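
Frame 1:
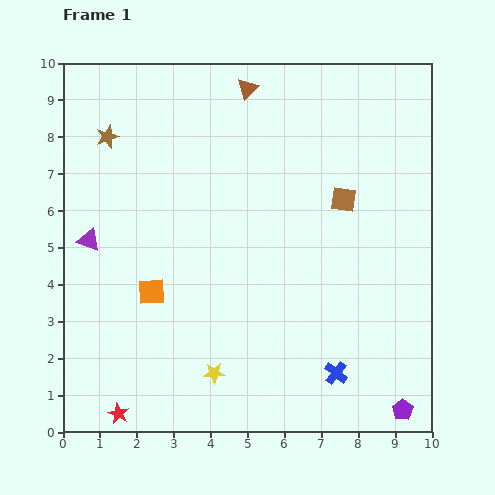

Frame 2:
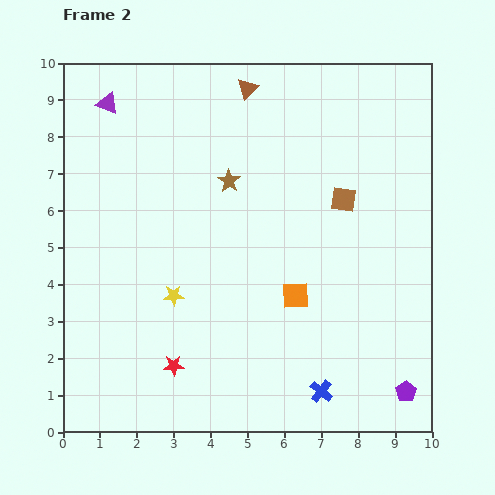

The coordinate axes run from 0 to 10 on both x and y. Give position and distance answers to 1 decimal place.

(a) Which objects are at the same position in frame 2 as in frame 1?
the brown square, the brown triangle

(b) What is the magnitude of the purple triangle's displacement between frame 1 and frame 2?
3.7

The purple triangle moved from (0.7, 5.2) to (1.2, 8.9), a distance of √(0.5² + 3.7²) ≈ 3.7.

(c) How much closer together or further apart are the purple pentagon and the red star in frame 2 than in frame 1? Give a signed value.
-1.4

Distance in frame 1: 7.7. Distance in frame 2: 6.3.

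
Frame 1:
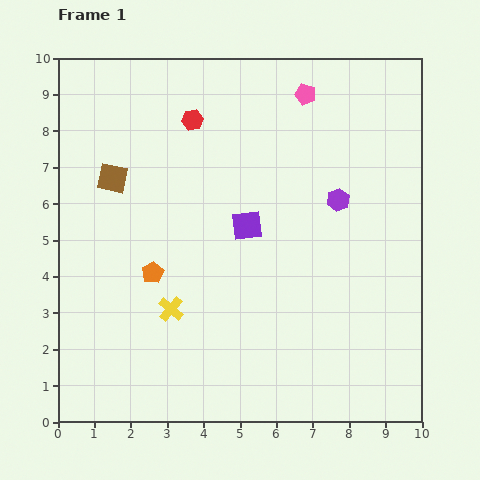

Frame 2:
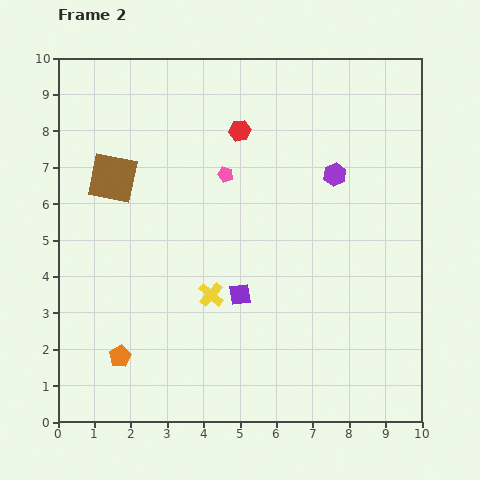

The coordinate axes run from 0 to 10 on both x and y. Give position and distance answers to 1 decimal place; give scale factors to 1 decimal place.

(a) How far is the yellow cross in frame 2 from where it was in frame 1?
1.2

The yellow cross moved from (3.1, 3.1) to (4.2, 3.5), a distance of √(1.1² + 0.4²) ≈ 1.2.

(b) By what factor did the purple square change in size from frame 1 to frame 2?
0.7×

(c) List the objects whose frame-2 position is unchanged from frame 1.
the brown square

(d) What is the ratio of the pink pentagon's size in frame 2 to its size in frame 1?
0.7×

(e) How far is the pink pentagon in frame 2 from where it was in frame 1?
3.1

The pink pentagon moved from (6.8, 9.0) to (4.6, 6.8), a distance of √(2.2² + 2.2²) ≈ 3.1.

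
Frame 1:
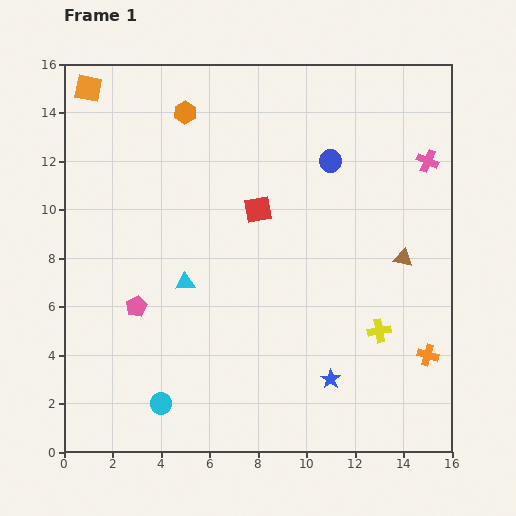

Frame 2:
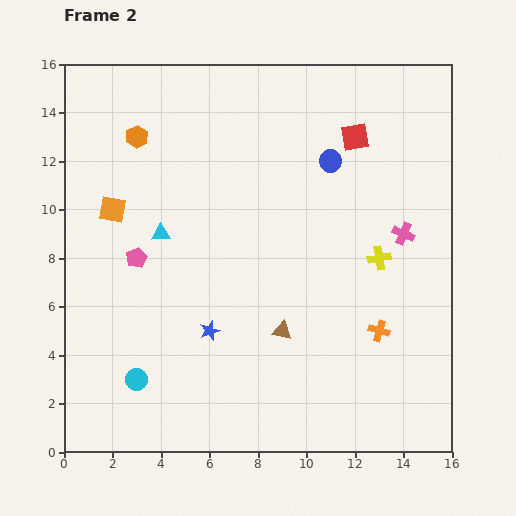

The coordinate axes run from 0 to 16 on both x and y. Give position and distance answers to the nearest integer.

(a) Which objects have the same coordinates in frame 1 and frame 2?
the blue circle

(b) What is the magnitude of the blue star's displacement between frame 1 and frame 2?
5

The blue star moved from (11, 3) to (6, 5), a distance of √(5² + 2²) ≈ 5.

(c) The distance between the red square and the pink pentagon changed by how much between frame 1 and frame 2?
+4

Distance in frame 1: 6. Distance in frame 2: 10.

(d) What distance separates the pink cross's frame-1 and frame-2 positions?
3

The pink cross moved from (15, 12) to (14, 9), a distance of √(1² + 3²) ≈ 3.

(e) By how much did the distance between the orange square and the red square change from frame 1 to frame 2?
+1

Distance in frame 1: 9. Distance in frame 2: 10.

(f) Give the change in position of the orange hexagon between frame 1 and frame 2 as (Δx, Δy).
(-2, -1)

The orange hexagon was at (5, 14) in frame 1 and (3, 13) in frame 2.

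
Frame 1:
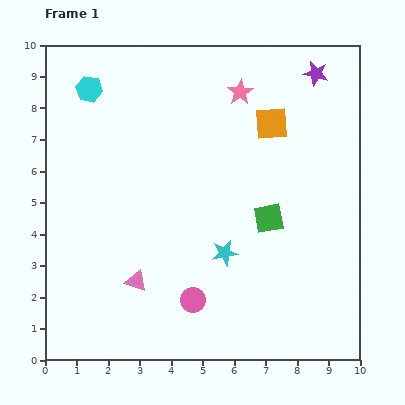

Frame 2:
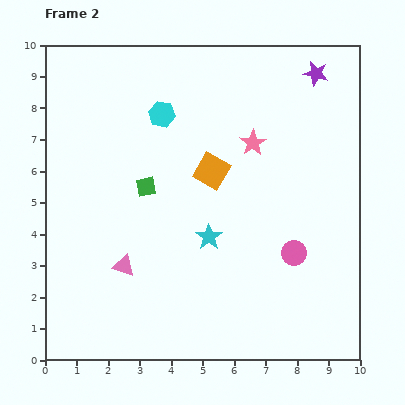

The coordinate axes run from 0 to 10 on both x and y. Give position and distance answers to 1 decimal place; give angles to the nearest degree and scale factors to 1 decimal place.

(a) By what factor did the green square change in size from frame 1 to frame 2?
0.7×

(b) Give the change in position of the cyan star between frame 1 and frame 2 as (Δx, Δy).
(-0.5, 0.5)

The cyan star was at (5.7, 3.4) in frame 1 and (5.2, 3.9) in frame 2.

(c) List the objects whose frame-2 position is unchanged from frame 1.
the purple star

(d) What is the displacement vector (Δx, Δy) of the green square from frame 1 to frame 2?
(-3.9, 1.0)

The green square was at (7.1, 4.5) in frame 1 and (3.2, 5.5) in frame 2.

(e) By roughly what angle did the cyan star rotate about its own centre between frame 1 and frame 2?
26° counter-clockwise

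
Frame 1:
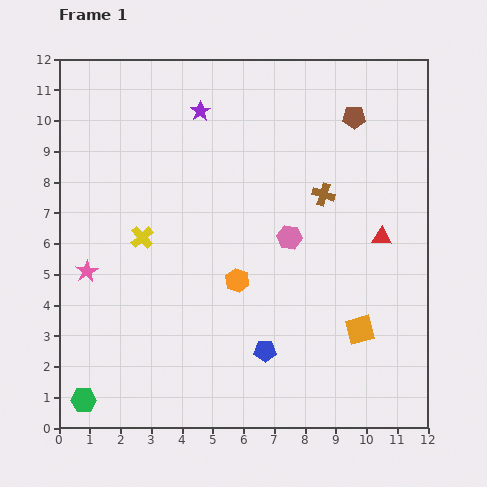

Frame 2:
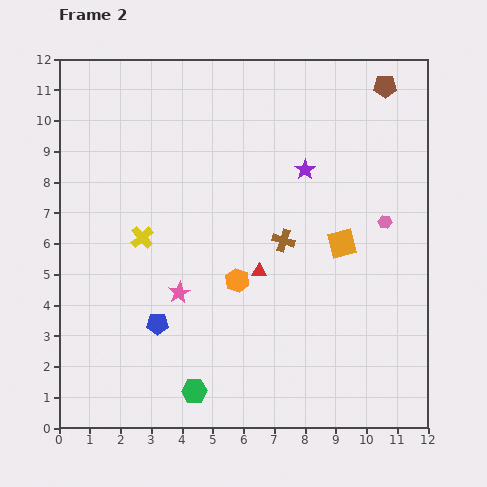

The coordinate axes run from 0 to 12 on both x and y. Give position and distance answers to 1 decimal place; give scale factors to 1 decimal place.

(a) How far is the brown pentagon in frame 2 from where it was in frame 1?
1.4

The brown pentagon moved from (9.6, 10.1) to (10.6, 11.1), a distance of √(1.0² + 1.0²) ≈ 1.4.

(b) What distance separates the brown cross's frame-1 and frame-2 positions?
2.0

The brown cross moved from (8.6, 7.6) to (7.3, 6.1), a distance of √(1.3² + 1.5²) ≈ 2.0.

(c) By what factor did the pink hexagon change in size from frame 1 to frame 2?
0.6×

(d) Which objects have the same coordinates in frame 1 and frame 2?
the orange hexagon, the yellow cross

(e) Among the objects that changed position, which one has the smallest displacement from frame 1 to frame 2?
the brown pentagon

(moved 1.4)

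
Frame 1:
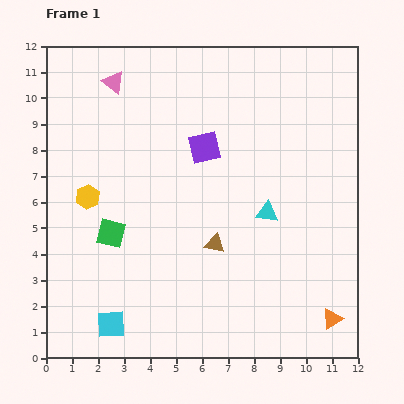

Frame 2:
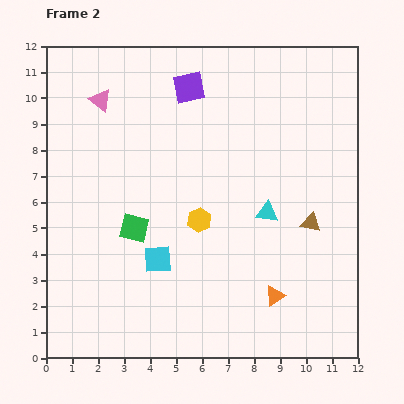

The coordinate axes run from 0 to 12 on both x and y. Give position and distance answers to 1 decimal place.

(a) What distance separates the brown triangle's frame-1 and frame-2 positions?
3.8

The brown triangle moved from (6.5, 4.4) to (10.2, 5.2), a distance of √(3.7² + 0.8²) ≈ 3.8.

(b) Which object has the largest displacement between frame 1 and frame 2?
the yellow hexagon

(moved 4.4; next 3.8)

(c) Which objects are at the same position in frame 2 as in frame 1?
the cyan triangle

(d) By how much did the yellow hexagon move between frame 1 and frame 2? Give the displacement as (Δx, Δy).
(4.3, -0.9)

The yellow hexagon was at (1.6, 6.2) in frame 1 and (5.9, 5.3) in frame 2.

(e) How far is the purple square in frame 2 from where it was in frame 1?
2.4

The purple square moved from (6.1, 8.1) to (5.5, 10.4), a distance of √(0.6² + 2.3²) ≈ 2.4.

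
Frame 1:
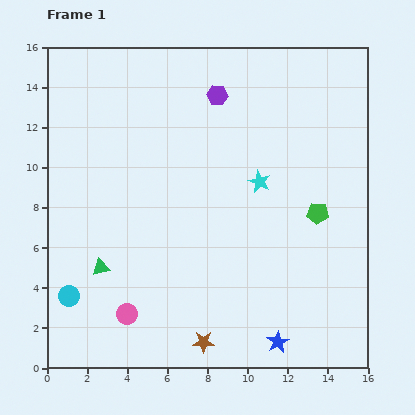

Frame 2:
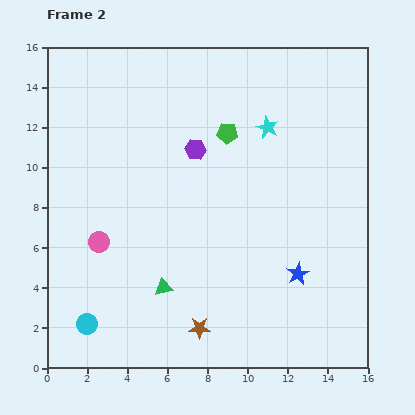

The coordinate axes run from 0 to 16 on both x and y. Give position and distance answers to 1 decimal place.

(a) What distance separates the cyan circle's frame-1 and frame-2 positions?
1.7

The cyan circle moved from (1.1, 3.6) to (2.0, 2.2), a distance of √(0.9² + 1.4²) ≈ 1.7.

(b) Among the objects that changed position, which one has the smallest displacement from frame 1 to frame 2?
the brown star

(moved 0.7)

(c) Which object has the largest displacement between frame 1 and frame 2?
the green pentagon

(moved 6.0; next 3.9)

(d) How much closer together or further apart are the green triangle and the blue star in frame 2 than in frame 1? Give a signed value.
-2.8

Distance in frame 1: 9.5. Distance in frame 2: 6.7.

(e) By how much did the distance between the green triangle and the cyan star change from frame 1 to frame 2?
+0.5

Distance in frame 1: 9.0. Distance in frame 2: 9.5.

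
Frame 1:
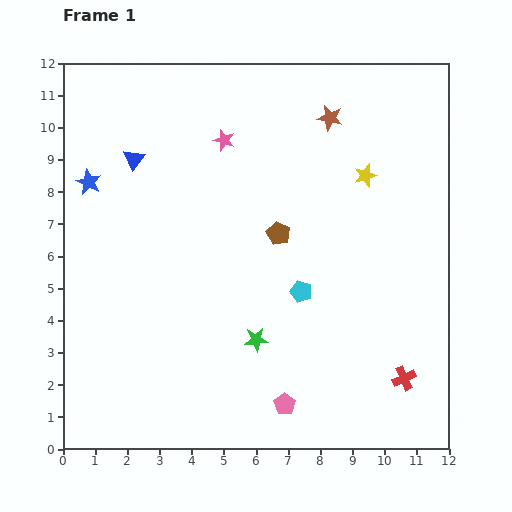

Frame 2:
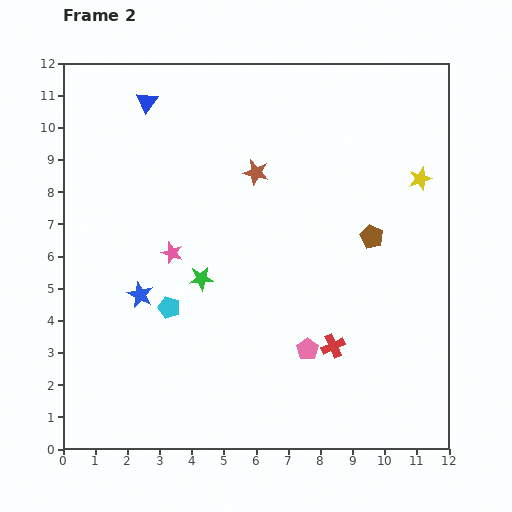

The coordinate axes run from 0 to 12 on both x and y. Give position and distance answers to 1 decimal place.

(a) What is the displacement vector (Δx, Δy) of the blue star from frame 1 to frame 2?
(1.6, -3.5)

The blue star was at (0.8, 8.3) in frame 1 and (2.4, 4.8) in frame 2.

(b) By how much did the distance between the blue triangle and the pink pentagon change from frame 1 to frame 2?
+0.3

Distance in frame 1: 8.9. Distance in frame 2: 9.2.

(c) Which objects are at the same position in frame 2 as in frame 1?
none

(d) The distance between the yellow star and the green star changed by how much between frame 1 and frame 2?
+1.4

Distance in frame 1: 6.1. Distance in frame 2: 7.5.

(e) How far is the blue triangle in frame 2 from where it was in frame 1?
1.8

The blue triangle moved from (2.2, 9.0) to (2.6, 10.8), a distance of √(0.4² + 1.8²) ≈ 1.8.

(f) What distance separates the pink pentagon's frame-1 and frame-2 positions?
1.8

The pink pentagon moved from (6.9, 1.4) to (7.6, 3.1), a distance of √(0.7² + 1.7²) ≈ 1.8.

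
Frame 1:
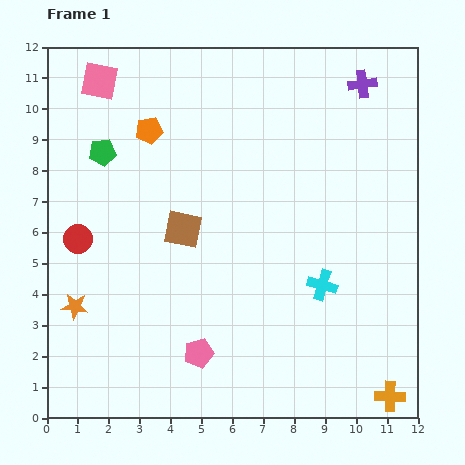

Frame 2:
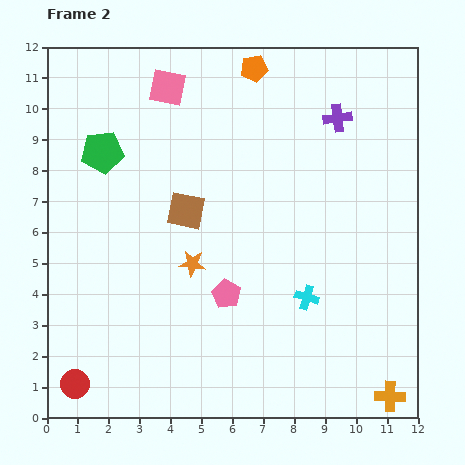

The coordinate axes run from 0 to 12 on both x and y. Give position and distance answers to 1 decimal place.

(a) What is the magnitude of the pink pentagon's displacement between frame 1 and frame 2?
2.1

The pink pentagon moved from (4.9, 2.1) to (5.8, 4.0), a distance of √(0.9² + 1.9²) ≈ 2.1.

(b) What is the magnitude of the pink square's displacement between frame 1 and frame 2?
2.2

The pink square moved from (1.7, 10.9) to (3.9, 10.7), a distance of √(2.2² + 0.2²) ≈ 2.2.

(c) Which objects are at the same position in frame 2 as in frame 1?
the green pentagon, the orange cross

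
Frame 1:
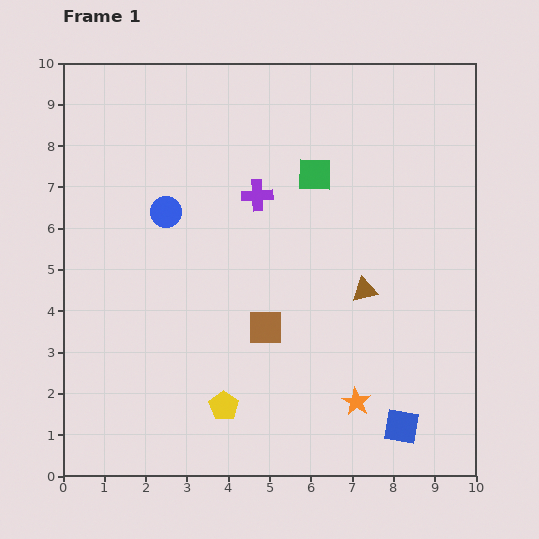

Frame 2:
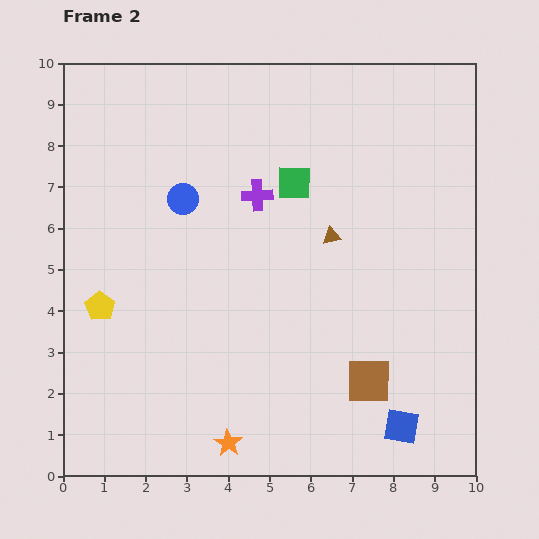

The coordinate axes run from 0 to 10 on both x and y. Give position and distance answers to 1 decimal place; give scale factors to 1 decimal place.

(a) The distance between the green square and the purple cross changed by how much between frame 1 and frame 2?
-0.6

Distance in frame 1: 1.5. Distance in frame 2: 0.9.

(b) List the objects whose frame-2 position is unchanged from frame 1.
the blue square, the purple cross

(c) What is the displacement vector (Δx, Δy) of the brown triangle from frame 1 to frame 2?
(-0.8, 1.3)

The brown triangle was at (7.3, 4.5) in frame 1 and (6.5, 5.8) in frame 2.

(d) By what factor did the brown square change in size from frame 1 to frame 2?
1.3×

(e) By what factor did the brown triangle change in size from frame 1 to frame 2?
0.7×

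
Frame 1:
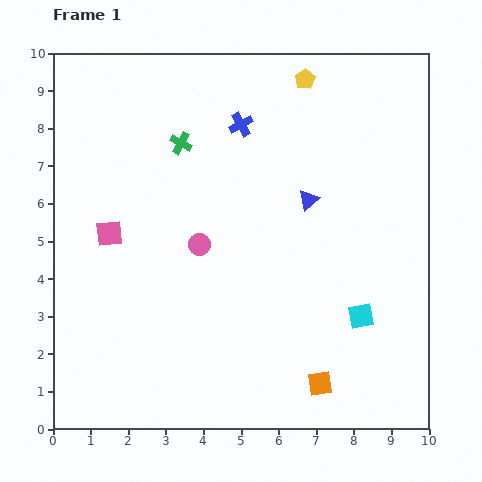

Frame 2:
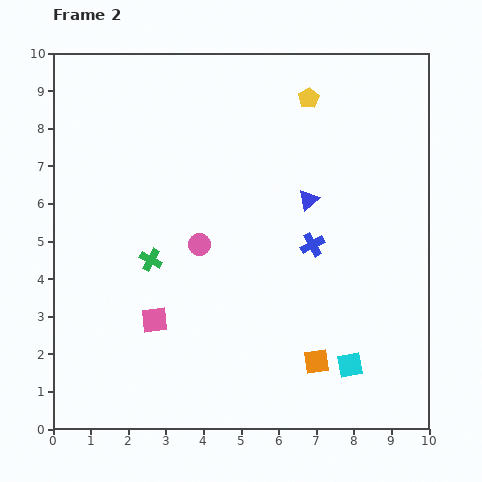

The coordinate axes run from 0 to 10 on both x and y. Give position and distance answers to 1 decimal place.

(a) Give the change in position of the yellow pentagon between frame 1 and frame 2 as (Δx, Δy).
(0.1, -0.5)

The yellow pentagon was at (6.7, 9.3) in frame 1 and (6.8, 8.8) in frame 2.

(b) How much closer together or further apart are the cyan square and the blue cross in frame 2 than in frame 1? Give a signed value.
-2.6

Distance in frame 1: 6.0. Distance in frame 2: 3.4.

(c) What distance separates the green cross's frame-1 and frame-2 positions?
3.2

The green cross moved from (3.4, 7.6) to (2.6, 4.5), a distance of √(0.8² + 3.1²) ≈ 3.2.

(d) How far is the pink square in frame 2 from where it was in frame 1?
2.6

The pink square moved from (1.5, 5.2) to (2.7, 2.9), a distance of √(1.2² + 2.3²) ≈ 2.6.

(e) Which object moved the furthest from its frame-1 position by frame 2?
the blue cross

(moved 3.7; next 3.2)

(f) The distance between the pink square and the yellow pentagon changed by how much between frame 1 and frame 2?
+0.6

Distance in frame 1: 6.6. Distance in frame 2: 7.2.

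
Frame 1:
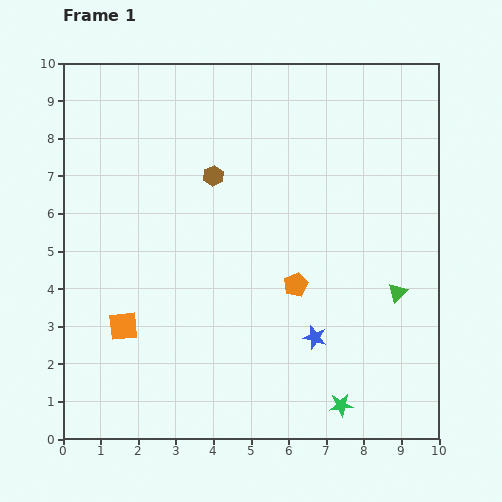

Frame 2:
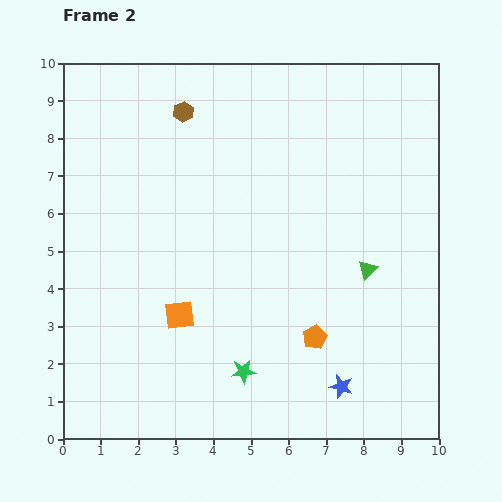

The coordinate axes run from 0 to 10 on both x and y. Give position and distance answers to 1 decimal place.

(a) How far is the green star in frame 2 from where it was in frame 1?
2.8

The green star moved from (7.4, 0.9) to (4.8, 1.8), a distance of √(2.6² + 0.9²) ≈ 2.8.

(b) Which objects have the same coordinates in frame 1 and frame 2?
none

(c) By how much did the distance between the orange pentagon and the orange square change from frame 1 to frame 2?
-1.1

Distance in frame 1: 4.7. Distance in frame 2: 3.6.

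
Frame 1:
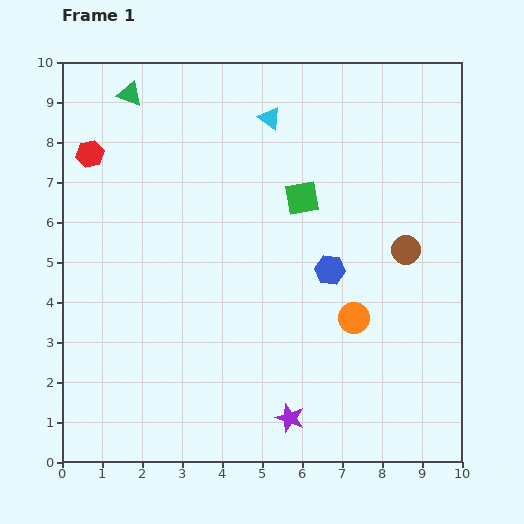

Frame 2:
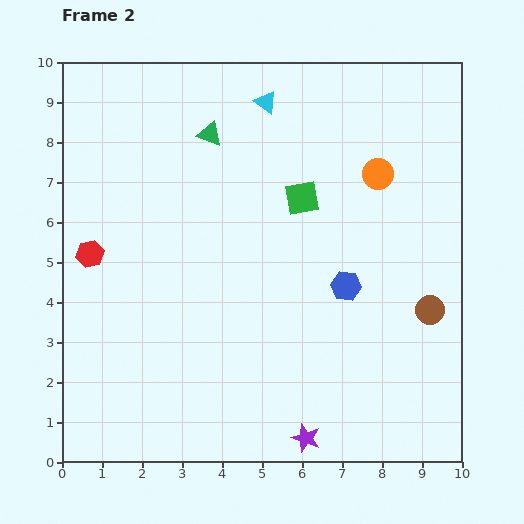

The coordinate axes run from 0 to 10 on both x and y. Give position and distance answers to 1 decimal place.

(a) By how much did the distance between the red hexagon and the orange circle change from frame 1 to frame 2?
-0.3

Distance in frame 1: 7.8. Distance in frame 2: 7.5.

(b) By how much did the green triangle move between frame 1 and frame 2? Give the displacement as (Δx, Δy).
(2.0, -1.0)

The green triangle was at (1.7, 9.2) in frame 1 and (3.7, 8.2) in frame 2.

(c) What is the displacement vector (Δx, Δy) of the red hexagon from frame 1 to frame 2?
(0.0, -2.5)

The red hexagon was at (0.7, 7.7) in frame 1 and (0.7, 5.2) in frame 2.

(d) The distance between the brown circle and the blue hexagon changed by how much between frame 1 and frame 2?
+0.2

Distance in frame 1: 2.0. Distance in frame 2: 2.2.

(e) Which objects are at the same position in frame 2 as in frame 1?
the green square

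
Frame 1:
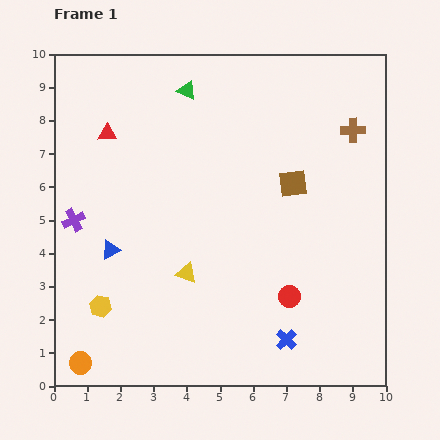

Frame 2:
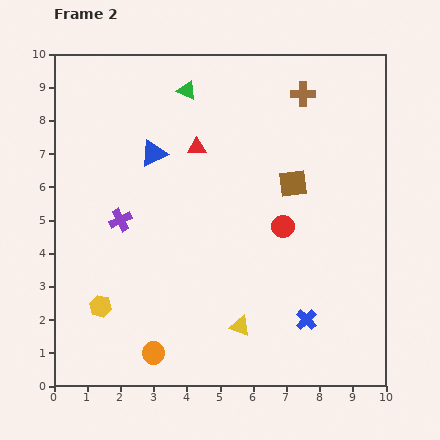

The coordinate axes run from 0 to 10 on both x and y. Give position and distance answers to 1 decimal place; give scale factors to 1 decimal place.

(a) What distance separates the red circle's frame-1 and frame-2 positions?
2.1

The red circle moved from (7.1, 2.7) to (6.9, 4.8), a distance of √(0.2² + 2.1²) ≈ 2.1.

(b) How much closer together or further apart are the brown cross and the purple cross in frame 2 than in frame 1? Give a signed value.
-2.1

Distance in frame 1: 8.8. Distance in frame 2: 6.7.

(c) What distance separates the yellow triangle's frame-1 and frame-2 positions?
2.3

The yellow triangle moved from (4.0, 3.4) to (5.6, 1.8), a distance of √(1.6² + 1.6²) ≈ 2.3.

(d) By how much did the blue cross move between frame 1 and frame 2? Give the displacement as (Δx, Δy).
(0.6, 0.6)

The blue cross was at (7.0, 1.4) in frame 1 and (7.6, 2.0) in frame 2.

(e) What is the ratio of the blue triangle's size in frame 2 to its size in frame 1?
1.4×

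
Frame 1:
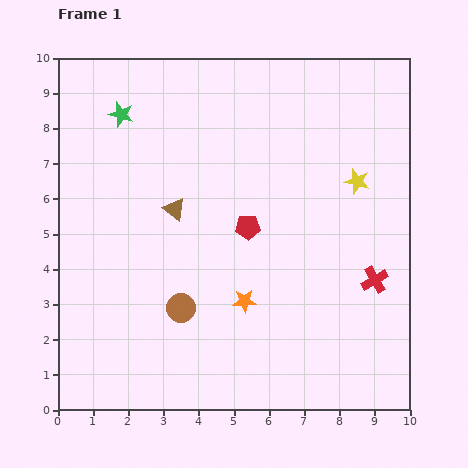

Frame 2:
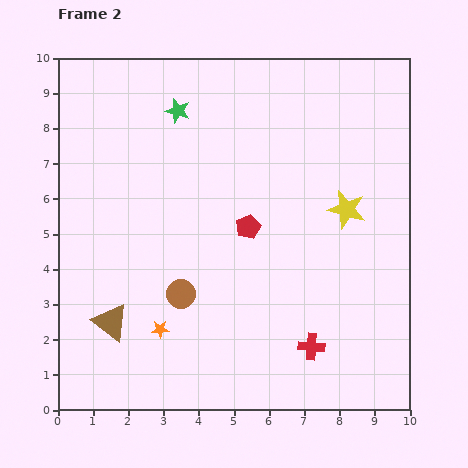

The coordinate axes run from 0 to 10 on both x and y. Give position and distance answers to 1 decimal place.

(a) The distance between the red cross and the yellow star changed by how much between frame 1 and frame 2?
+1.2

Distance in frame 1: 2.8. Distance in frame 2: 4.0.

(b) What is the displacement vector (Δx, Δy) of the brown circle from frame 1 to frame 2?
(0.0, 0.4)

The brown circle was at (3.5, 2.9) in frame 1 and (3.5, 3.3) in frame 2.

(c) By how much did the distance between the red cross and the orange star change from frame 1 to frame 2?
+0.6

Distance in frame 1: 3.7. Distance in frame 2: 4.3.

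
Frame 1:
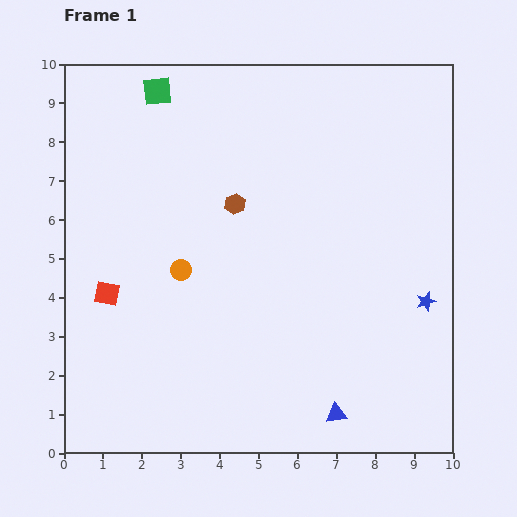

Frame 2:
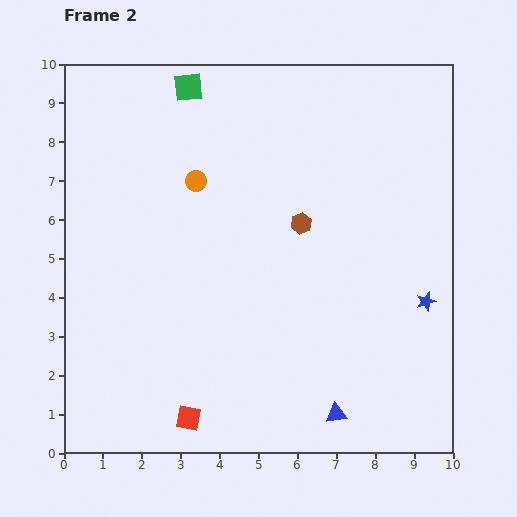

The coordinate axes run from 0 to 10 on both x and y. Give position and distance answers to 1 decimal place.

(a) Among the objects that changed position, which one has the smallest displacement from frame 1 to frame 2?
the green square

(moved 0.8)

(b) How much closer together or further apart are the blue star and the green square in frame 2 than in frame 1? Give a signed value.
-0.6

Distance in frame 1: 8.8. Distance in frame 2: 8.2.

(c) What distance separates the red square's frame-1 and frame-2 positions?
3.8

The red square moved from (1.1, 4.1) to (3.2, 0.9), a distance of √(2.1² + 3.2²) ≈ 3.8.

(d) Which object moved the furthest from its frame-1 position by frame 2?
the red square

(moved 3.8; next 2.3)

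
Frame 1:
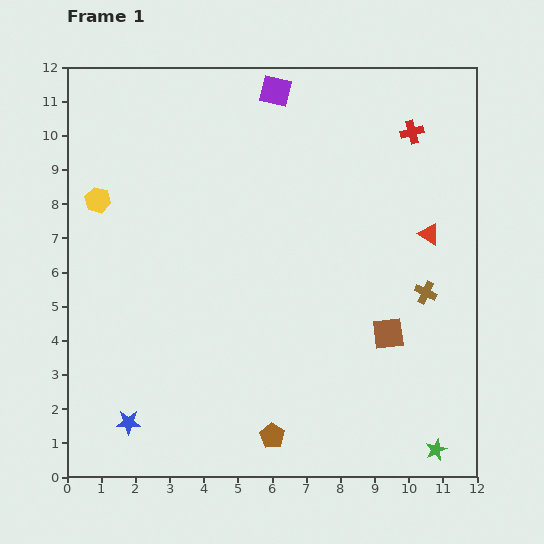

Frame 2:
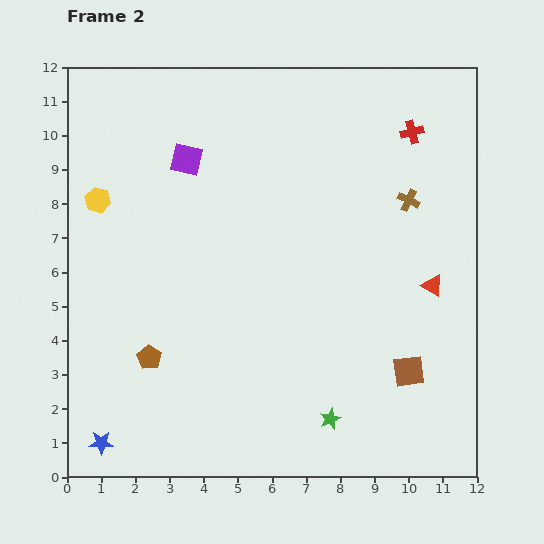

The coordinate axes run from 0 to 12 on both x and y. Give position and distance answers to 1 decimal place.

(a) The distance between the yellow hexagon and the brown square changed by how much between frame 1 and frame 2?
+1.0

Distance in frame 1: 9.4. Distance in frame 2: 10.4.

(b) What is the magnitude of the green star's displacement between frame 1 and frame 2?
3.2

The green star moved from (10.8, 0.8) to (7.7, 1.7), a distance of √(3.1² + 0.9²) ≈ 3.2.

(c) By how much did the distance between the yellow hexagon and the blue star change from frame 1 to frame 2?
+0.5

Distance in frame 1: 6.6. Distance in frame 2: 7.1.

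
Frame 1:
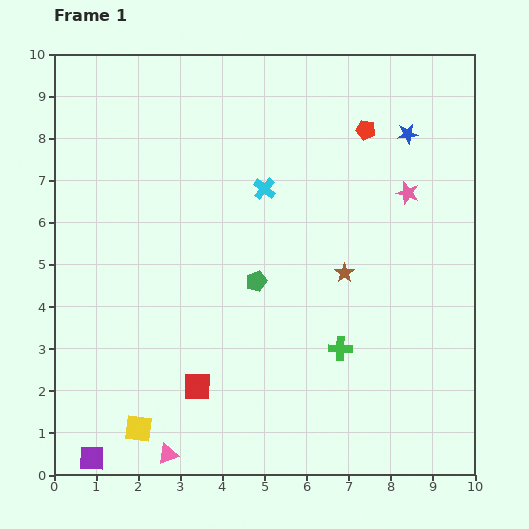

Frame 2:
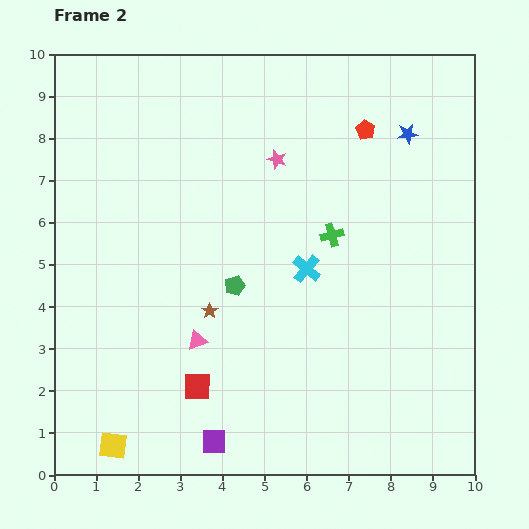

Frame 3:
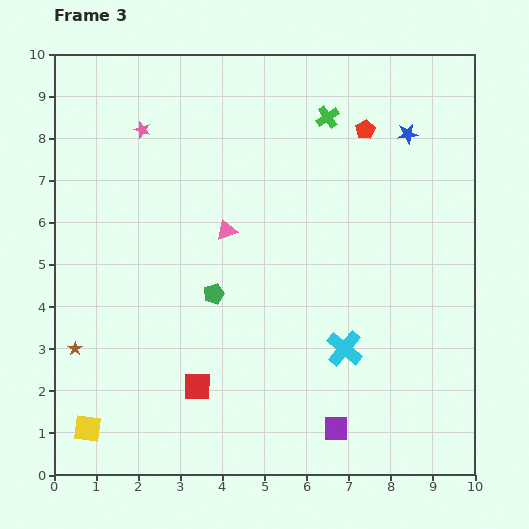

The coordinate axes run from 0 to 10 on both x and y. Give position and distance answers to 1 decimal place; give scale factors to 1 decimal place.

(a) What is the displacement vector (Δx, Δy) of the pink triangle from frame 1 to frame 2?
(0.7, 2.7)

The pink triangle was at (2.7, 0.5) in frame 1 and (3.4, 3.2) in frame 2.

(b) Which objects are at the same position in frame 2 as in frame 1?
the red square, the blue star, the red pentagon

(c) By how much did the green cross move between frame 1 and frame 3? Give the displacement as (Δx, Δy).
(-0.3, 5.5)

The green cross was at (6.8, 3.0) in frame 1 and (6.5, 8.5) in frame 3.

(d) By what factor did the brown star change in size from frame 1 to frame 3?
0.7×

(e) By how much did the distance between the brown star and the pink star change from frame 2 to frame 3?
+1.5

Distance in frame 2: 3.9. Distance in frame 3: 5.4.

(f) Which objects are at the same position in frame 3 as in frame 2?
the red square, the blue star, the red pentagon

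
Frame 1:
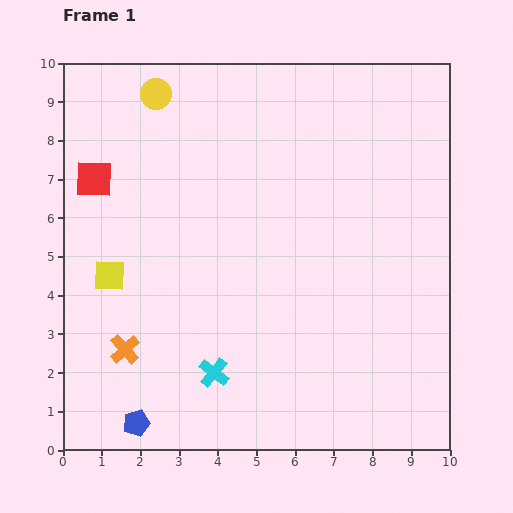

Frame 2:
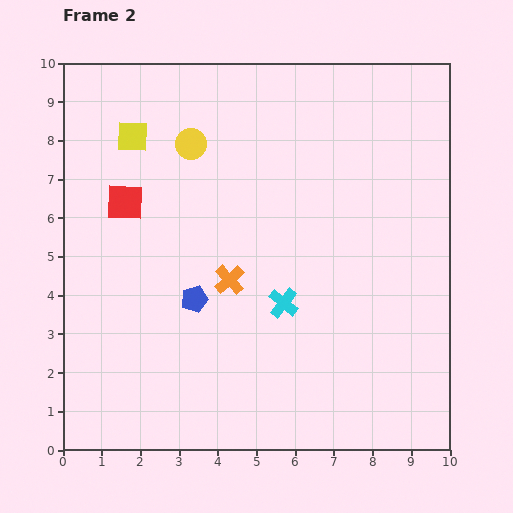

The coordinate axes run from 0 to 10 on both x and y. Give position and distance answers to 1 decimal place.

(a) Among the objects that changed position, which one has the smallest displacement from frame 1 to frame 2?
the red square

(moved 1.0)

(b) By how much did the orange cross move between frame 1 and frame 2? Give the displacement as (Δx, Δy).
(2.7, 1.8)

The orange cross was at (1.6, 2.6) in frame 1 and (4.3, 4.4) in frame 2.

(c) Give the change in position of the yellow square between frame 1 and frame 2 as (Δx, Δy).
(0.6, 3.6)

The yellow square was at (1.2, 4.5) in frame 1 and (1.8, 8.1) in frame 2.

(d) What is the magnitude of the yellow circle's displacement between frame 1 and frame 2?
1.6

The yellow circle moved from (2.4, 9.2) to (3.3, 7.9), a distance of √(0.9² + 1.3²) ≈ 1.6.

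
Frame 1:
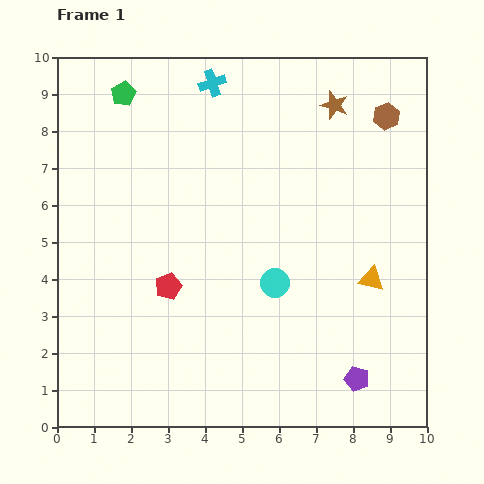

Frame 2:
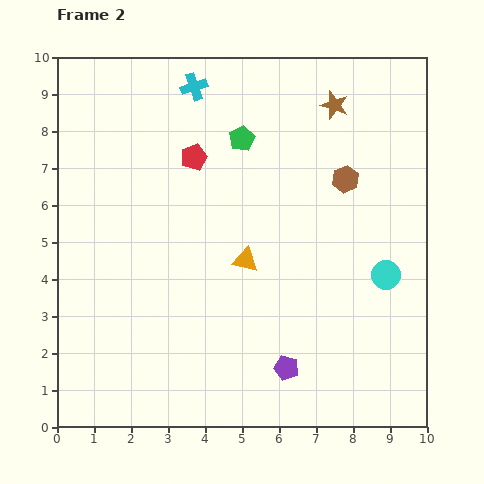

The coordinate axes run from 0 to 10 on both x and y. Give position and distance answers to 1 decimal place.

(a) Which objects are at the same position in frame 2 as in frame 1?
the brown star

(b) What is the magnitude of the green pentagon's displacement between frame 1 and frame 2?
3.4

The green pentagon moved from (1.8, 9.0) to (5.0, 7.8), a distance of √(3.2² + 1.2²) ≈ 3.4.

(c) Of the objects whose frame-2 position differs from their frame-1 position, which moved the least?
the cyan cross

(moved 0.5)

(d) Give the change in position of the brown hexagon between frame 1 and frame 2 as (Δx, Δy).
(-1.1, -1.7)

The brown hexagon was at (8.9, 8.4) in frame 1 and (7.8, 6.7) in frame 2.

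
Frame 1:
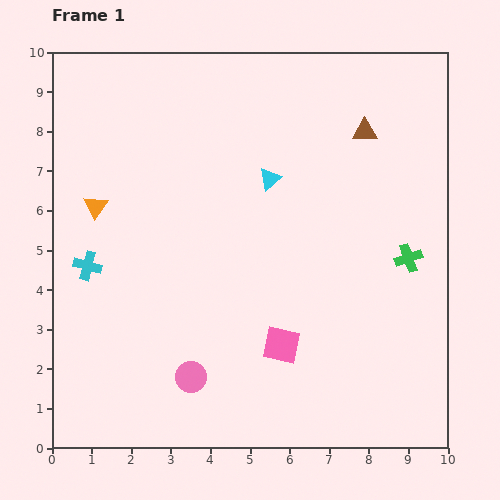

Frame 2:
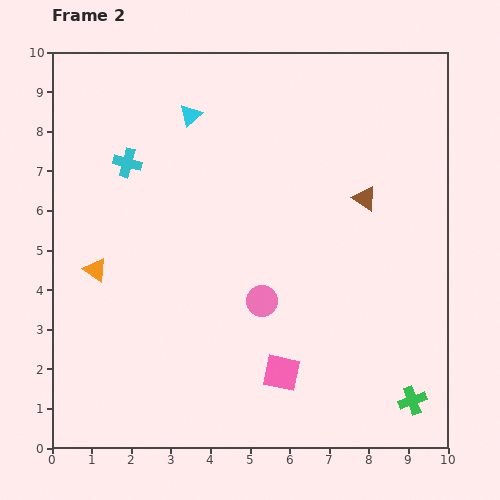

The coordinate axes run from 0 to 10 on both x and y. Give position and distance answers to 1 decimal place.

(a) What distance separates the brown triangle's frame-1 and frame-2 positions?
1.7

The brown triangle moved from (7.9, 8.0) to (7.9, 6.3), a distance of √(0.0² + 1.7²) ≈ 1.7.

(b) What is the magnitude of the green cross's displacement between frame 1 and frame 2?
3.6

The green cross moved from (9.0, 4.8) to (9.1, 1.2), a distance of √(0.1² + 3.6²) ≈ 3.6.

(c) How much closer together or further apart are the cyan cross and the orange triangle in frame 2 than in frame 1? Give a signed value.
+1.3

Distance in frame 1: 1.5. Distance in frame 2: 2.8.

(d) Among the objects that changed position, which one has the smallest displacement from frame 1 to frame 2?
the pink square

(moved 0.7)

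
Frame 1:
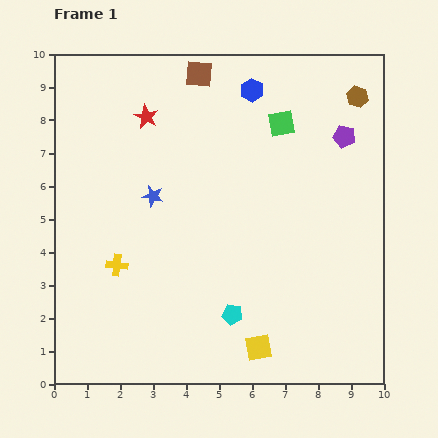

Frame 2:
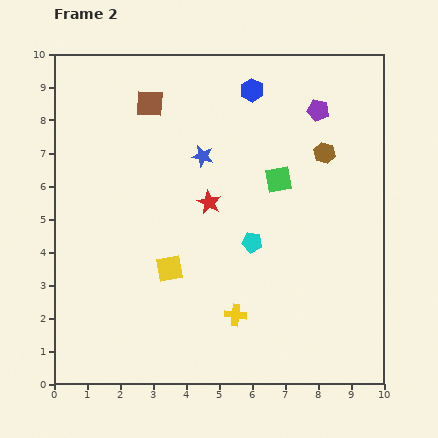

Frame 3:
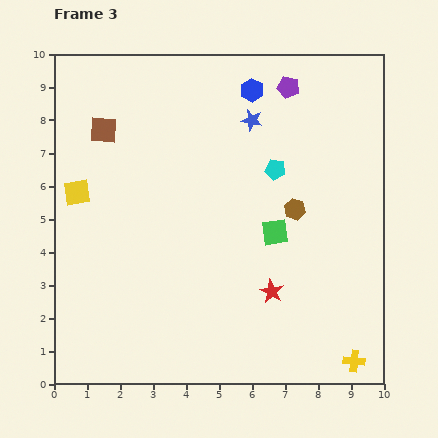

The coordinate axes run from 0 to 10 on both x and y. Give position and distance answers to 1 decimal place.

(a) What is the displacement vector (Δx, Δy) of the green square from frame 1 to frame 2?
(-0.1, -1.7)

The green square was at (6.9, 7.9) in frame 1 and (6.8, 6.2) in frame 2.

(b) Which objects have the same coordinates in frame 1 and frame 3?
the blue hexagon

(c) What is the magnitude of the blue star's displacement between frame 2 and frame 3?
1.9

The blue star moved from (4.5, 6.9) to (6.0, 8.0), a distance of √(1.5² + 1.1²) ≈ 1.9.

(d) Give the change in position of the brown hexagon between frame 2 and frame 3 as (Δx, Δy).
(-0.9, -1.7)

The brown hexagon was at (8.2, 7.0) in frame 2 and (7.3, 5.3) in frame 3.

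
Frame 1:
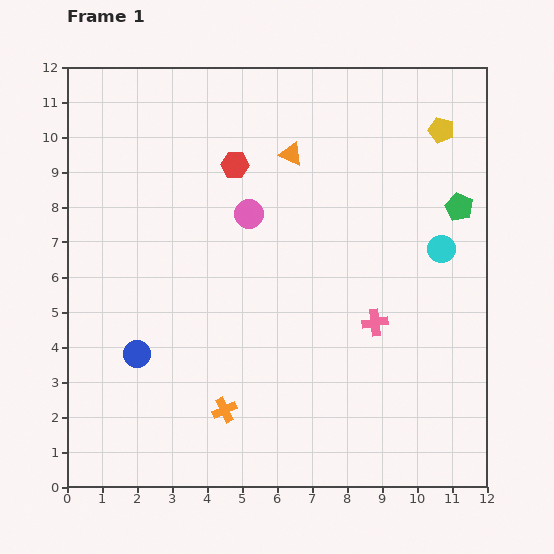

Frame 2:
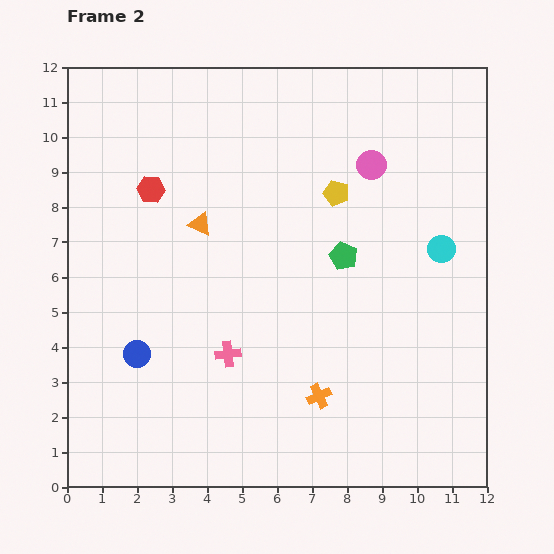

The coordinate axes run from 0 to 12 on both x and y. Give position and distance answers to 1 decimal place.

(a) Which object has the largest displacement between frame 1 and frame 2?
the pink cross

(moved 4.3; next 3.8)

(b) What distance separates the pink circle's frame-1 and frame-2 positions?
3.8

The pink circle moved from (5.2, 7.8) to (8.7, 9.2), a distance of √(3.5² + 1.4²) ≈ 3.8.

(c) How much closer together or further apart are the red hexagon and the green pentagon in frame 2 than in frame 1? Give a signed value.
-0.7

Distance in frame 1: 6.5. Distance in frame 2: 5.8.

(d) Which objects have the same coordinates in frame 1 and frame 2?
the blue circle, the cyan circle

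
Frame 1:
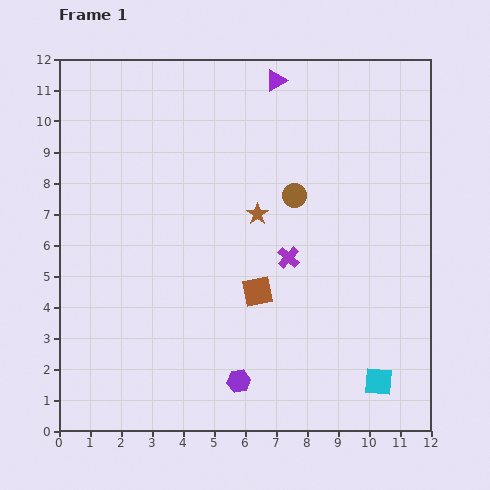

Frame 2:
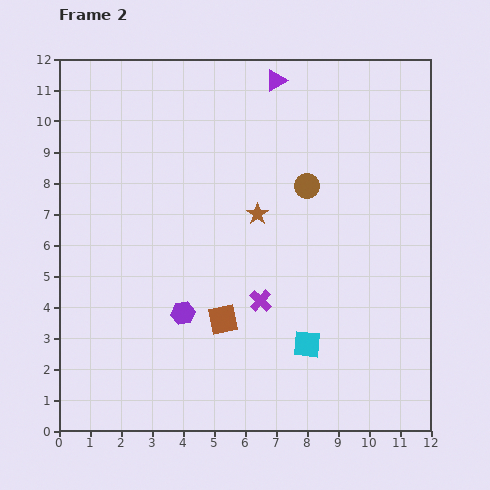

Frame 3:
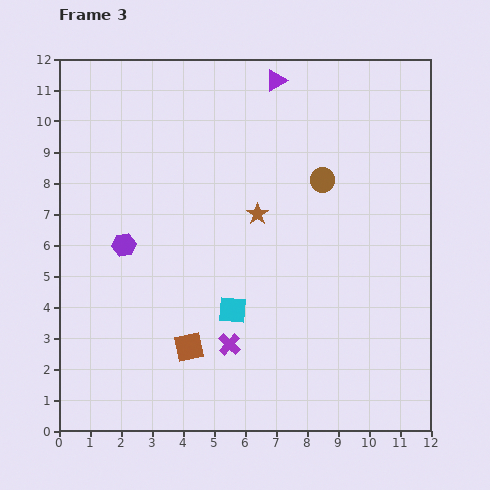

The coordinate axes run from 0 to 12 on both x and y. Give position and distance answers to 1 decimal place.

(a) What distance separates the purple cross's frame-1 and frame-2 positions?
1.7

The purple cross moved from (7.4, 5.6) to (6.5, 4.2), a distance of √(0.9² + 1.4²) ≈ 1.7.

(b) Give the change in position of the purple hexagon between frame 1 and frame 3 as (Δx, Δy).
(-3.7, 4.4)

The purple hexagon was at (5.8, 1.6) in frame 1 and (2.1, 6.0) in frame 3.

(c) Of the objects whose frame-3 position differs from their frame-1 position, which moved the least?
the brown circle

(moved 1.0)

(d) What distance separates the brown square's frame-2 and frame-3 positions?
1.4

The brown square moved from (5.3, 3.6) to (4.2, 2.7), a distance of √(1.1² + 0.9²) ≈ 1.4.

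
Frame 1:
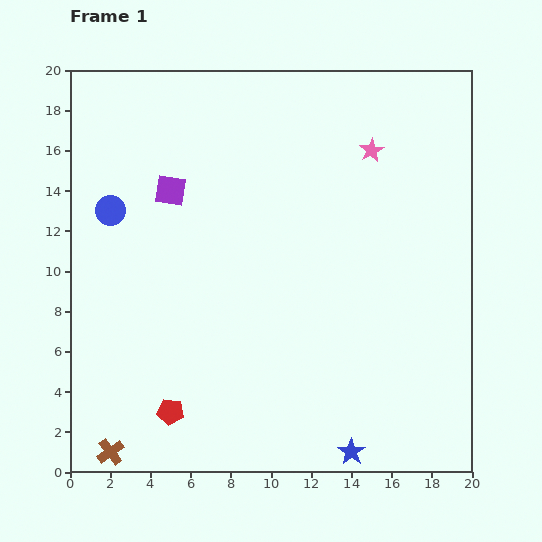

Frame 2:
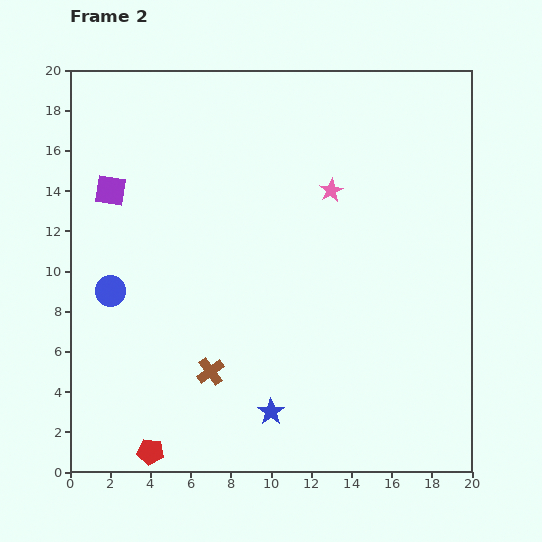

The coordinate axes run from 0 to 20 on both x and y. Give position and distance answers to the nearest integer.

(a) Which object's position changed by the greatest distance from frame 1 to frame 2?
the brown cross

(moved 6; next 4)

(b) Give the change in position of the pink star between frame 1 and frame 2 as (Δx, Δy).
(-2, -2)

The pink star was at (15, 16) in frame 1 and (13, 14) in frame 2.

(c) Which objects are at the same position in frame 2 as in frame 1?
none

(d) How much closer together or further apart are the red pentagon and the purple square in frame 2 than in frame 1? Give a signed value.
+2

Distance in frame 1: 11. Distance in frame 2: 13.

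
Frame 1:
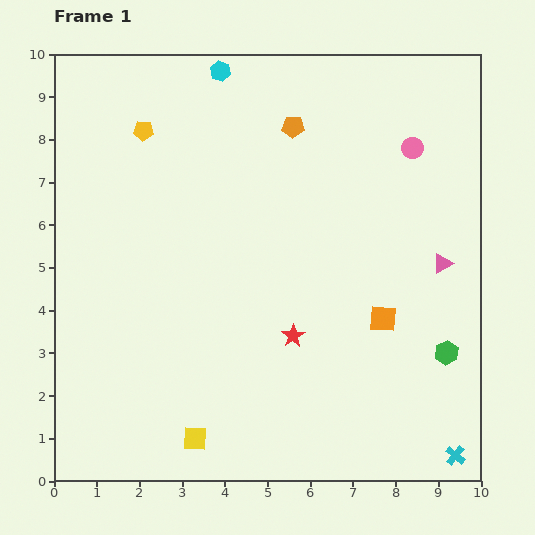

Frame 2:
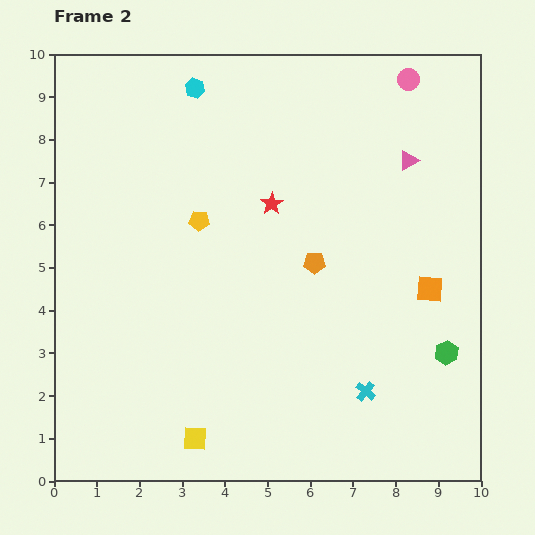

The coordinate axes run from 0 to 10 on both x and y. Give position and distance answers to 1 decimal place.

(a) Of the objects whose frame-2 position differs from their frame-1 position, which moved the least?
the cyan hexagon

(moved 0.7)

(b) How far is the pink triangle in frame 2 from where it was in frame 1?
2.5

The pink triangle moved from (9.1, 5.1) to (8.3, 7.5), a distance of √(0.8² + 2.4²) ≈ 2.5.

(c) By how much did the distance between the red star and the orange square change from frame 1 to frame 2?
+2.1

Distance in frame 1: 2.1. Distance in frame 2: 4.2.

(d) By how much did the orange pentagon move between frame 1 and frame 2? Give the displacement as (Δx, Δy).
(0.5, -3.2)

The orange pentagon was at (5.6, 8.3) in frame 1 and (6.1, 5.1) in frame 2.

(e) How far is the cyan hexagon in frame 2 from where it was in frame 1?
0.7

The cyan hexagon moved from (3.9, 9.6) to (3.3, 9.2), a distance of √(0.6² + 0.4²) ≈ 0.7.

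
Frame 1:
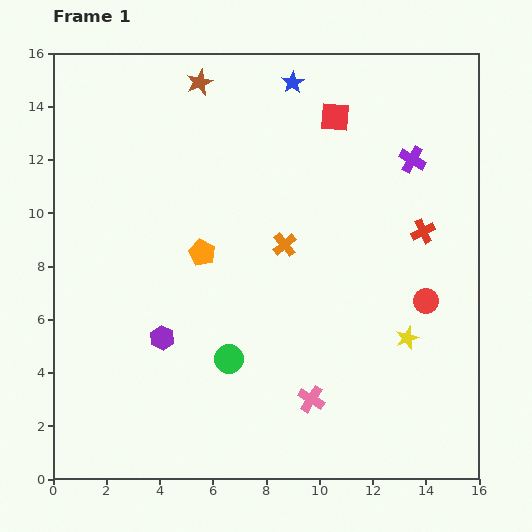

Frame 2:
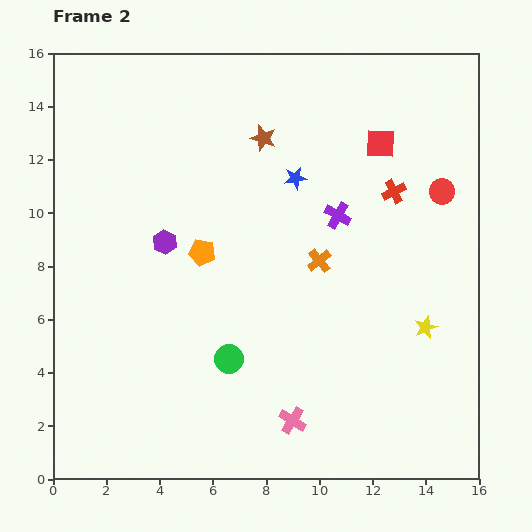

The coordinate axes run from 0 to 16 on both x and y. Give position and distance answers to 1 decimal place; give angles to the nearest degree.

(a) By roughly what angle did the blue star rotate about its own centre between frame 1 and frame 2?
24° clockwise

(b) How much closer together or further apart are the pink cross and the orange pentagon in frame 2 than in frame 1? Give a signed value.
+0.3

Distance in frame 1: 6.9. Distance in frame 2: 7.2.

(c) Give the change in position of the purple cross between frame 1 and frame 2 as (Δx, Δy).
(-2.8, -2.1)

The purple cross was at (13.5, 12.0) in frame 1 and (10.7, 9.9) in frame 2.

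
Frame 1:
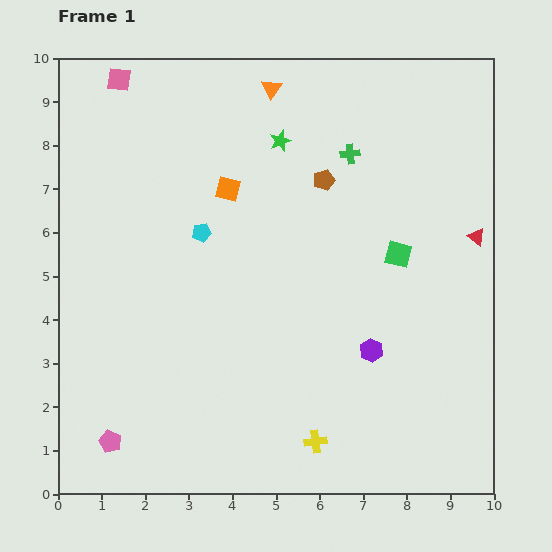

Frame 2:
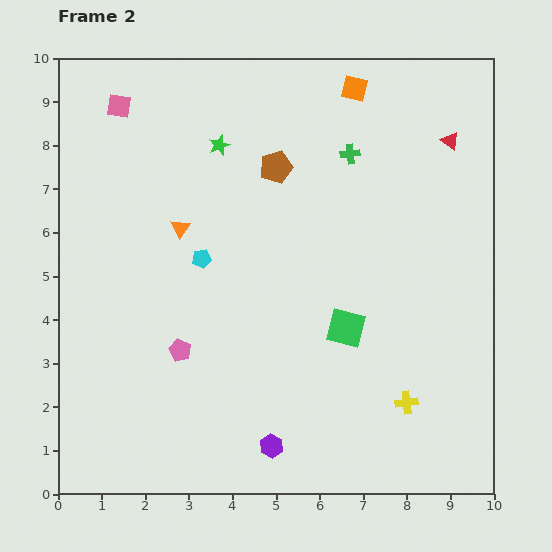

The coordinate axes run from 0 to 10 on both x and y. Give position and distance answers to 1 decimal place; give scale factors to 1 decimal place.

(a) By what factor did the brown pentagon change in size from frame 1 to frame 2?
1.5×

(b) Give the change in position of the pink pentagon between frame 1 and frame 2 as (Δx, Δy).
(1.6, 2.1)

The pink pentagon was at (1.2, 1.2) in frame 1 and (2.8, 3.3) in frame 2.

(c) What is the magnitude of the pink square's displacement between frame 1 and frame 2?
0.6

The pink square moved from (1.4, 9.5) to (1.4, 8.9), a distance of √(0.0² + 0.6²) ≈ 0.6.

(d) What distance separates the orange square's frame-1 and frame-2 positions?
3.7

The orange square moved from (3.9, 7.0) to (6.8, 9.3), a distance of √(2.9² + 2.3²) ≈ 3.7.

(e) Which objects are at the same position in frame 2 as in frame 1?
the green cross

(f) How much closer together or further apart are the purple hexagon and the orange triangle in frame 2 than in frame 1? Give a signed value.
-1.0

Distance in frame 1: 6.4. Distance in frame 2: 5.4.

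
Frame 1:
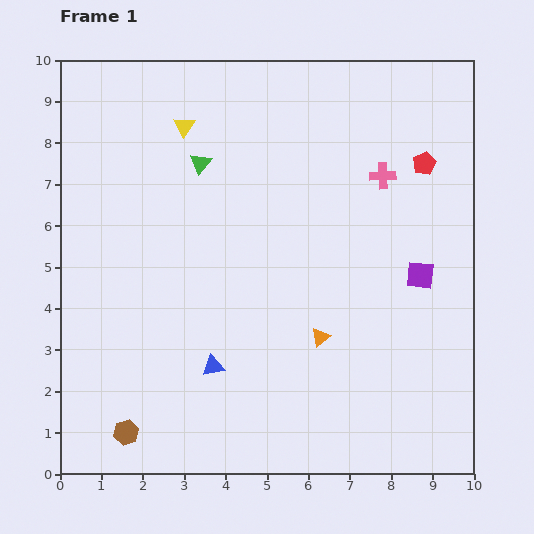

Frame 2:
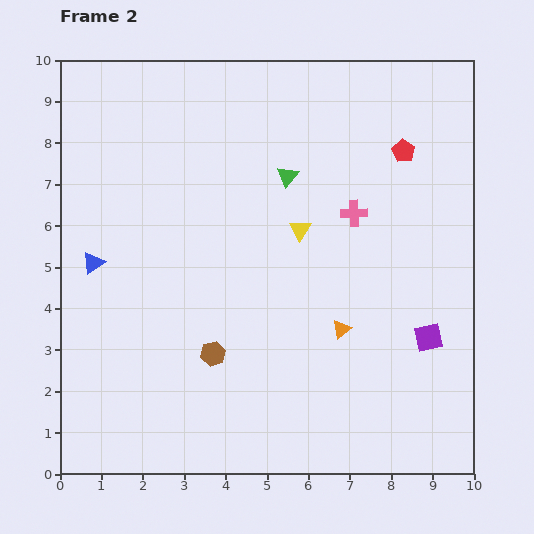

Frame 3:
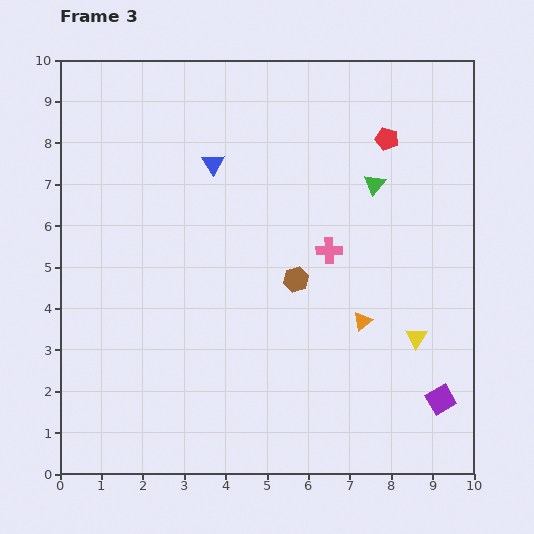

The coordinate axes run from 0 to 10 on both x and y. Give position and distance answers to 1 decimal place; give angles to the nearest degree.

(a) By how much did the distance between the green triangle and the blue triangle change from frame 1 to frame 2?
+0.2

Distance in frame 1: 4.9. Distance in frame 2: 5.1.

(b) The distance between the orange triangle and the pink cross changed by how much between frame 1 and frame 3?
-2.3

Distance in frame 1: 4.2. Distance in frame 3: 1.9.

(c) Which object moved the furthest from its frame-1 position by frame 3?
the yellow triangle

(moved 7.6; next 5.5)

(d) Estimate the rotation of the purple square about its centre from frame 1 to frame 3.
35° counter-clockwise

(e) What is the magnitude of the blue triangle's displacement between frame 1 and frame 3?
4.9

The blue triangle moved from (3.7, 2.6) to (3.7, 7.5), a distance of √(0.0² + 4.9²) ≈ 4.9.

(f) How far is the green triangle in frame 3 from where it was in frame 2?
2.1

The green triangle moved from (5.5, 7.2) to (7.6, 7.0), a distance of √(2.1² + 0.2²) ≈ 2.1.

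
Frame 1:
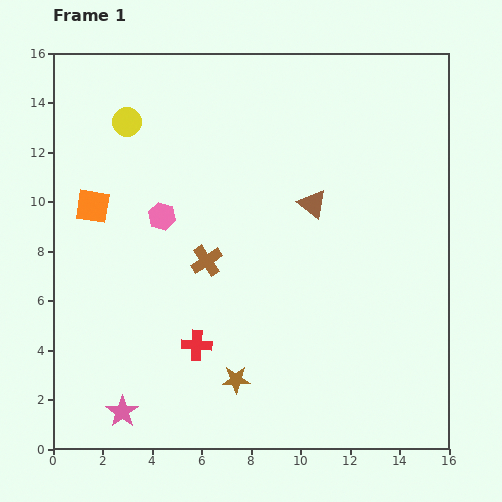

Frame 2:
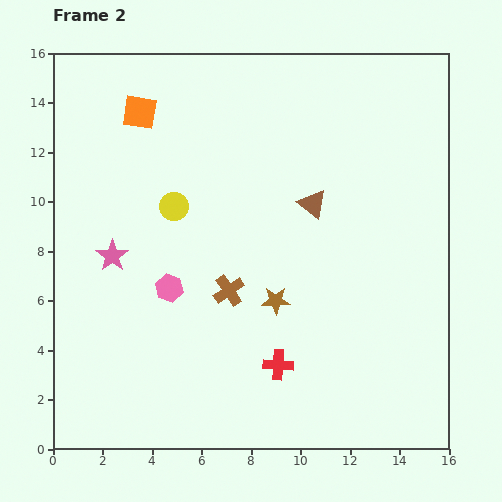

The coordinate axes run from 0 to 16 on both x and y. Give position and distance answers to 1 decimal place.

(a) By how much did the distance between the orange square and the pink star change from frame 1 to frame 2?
-2.5

Distance in frame 1: 8.4. Distance in frame 2: 5.9.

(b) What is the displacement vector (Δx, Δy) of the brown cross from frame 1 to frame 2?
(0.9, -1.2)

The brown cross was at (6.2, 7.6) in frame 1 and (7.1, 6.4) in frame 2.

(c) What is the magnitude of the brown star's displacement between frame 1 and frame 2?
3.6

The brown star moved from (7.4, 2.8) to (9.0, 6.0), a distance of √(1.6² + 3.2²) ≈ 3.6.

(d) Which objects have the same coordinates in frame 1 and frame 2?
the brown triangle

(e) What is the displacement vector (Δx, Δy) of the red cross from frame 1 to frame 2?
(3.3, -0.8)

The red cross was at (5.8, 4.2) in frame 1 and (9.1, 3.4) in frame 2.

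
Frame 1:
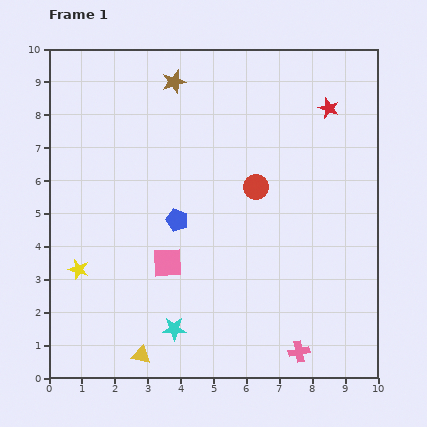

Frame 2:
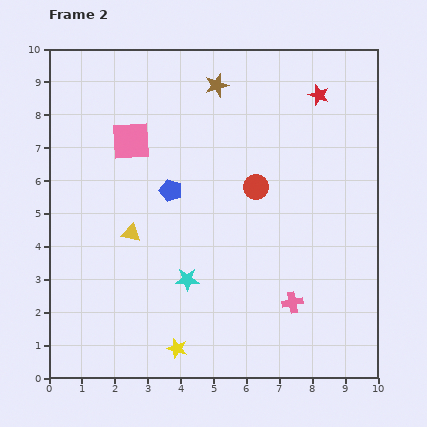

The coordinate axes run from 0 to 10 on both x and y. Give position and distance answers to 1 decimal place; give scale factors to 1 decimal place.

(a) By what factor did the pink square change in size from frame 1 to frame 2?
1.3×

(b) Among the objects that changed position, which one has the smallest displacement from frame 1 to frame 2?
the red star

(moved 0.5)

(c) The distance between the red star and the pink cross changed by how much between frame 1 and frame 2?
-1.1

Distance in frame 1: 7.5. Distance in frame 2: 6.4.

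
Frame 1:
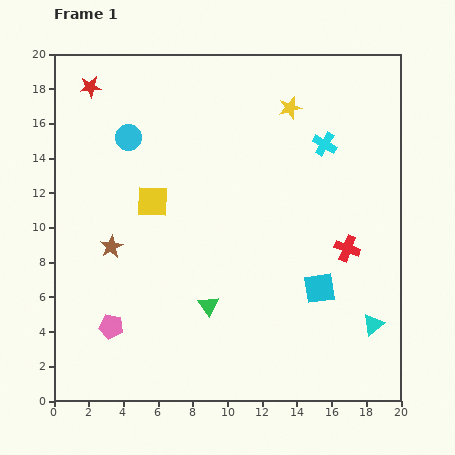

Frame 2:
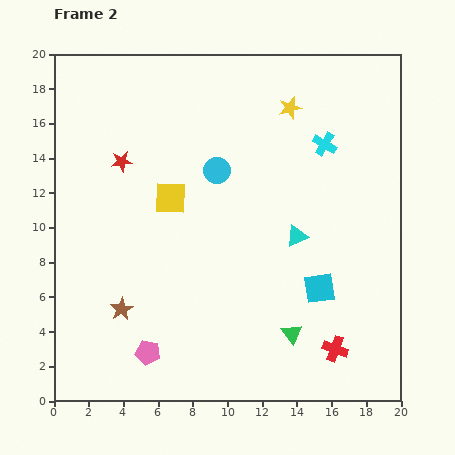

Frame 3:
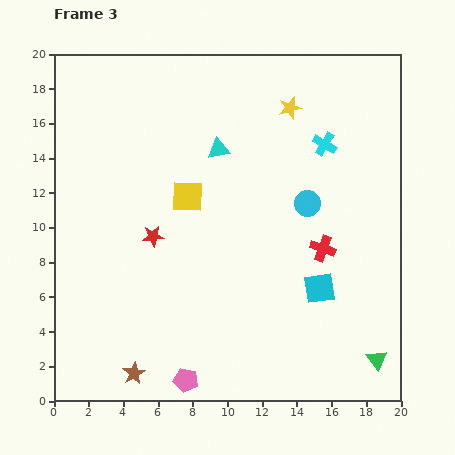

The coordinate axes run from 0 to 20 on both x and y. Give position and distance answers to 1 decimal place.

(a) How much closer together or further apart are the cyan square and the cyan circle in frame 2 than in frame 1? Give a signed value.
-5.0

Distance in frame 1: 14.0. Distance in frame 2: 9.0.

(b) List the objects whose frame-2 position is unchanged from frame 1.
the cyan cross, the yellow star, the cyan square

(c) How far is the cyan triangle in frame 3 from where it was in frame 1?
13.5

The cyan triangle moved from (18.4, 4.4) to (9.5, 14.5), a distance of √(8.9² + 10.1²) ≈ 13.5.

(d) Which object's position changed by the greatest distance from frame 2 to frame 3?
the cyan triangle

(moved 6.7; next 5.8)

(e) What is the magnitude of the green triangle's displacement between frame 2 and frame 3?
5.1

The green triangle moved from (13.7, 3.9) to (18.6, 2.4), a distance of √(4.9² + 1.5²) ≈ 5.1.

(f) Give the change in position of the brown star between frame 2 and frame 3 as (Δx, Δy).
(0.7, -3.7)

The brown star was at (3.9, 5.3) in frame 2 and (4.6, 1.6) in frame 3.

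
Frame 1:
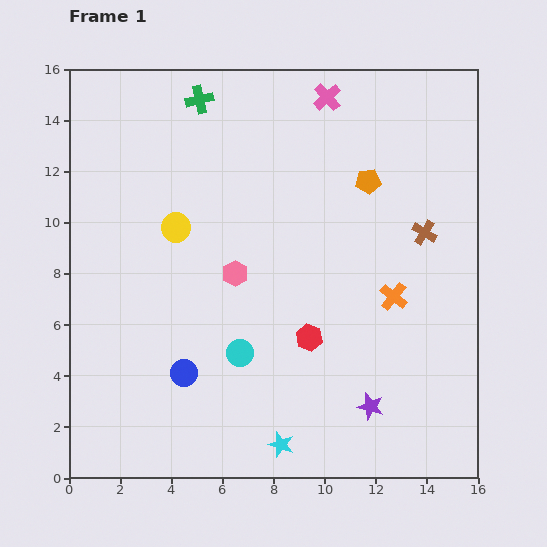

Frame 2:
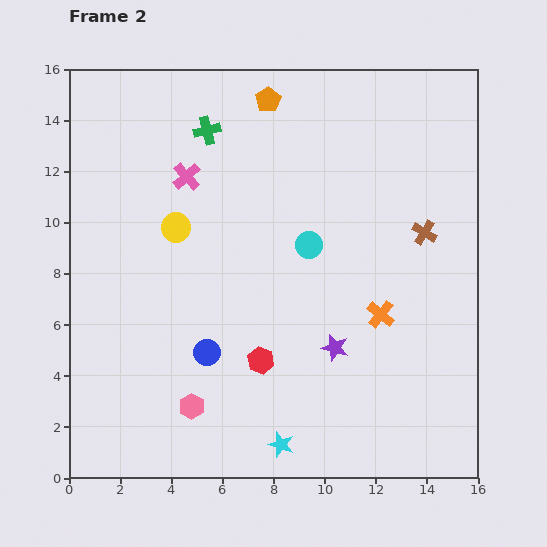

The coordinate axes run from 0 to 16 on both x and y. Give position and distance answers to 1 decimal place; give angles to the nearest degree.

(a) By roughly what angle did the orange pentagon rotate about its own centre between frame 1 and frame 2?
28° counter-clockwise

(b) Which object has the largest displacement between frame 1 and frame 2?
the pink cross

(moved 6.3; next 5.5)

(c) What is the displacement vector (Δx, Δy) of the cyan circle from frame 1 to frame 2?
(2.7, 4.2)

The cyan circle was at (6.7, 4.9) in frame 1 and (9.4, 9.1) in frame 2.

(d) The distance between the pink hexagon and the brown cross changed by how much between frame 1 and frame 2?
+3.8

Distance in frame 1: 7.6. Distance in frame 2: 11.4.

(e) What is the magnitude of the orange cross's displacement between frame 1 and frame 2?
0.9

The orange cross moved from (12.7, 7.1) to (12.2, 6.4), a distance of √(0.5² + 0.7²) ≈ 0.9.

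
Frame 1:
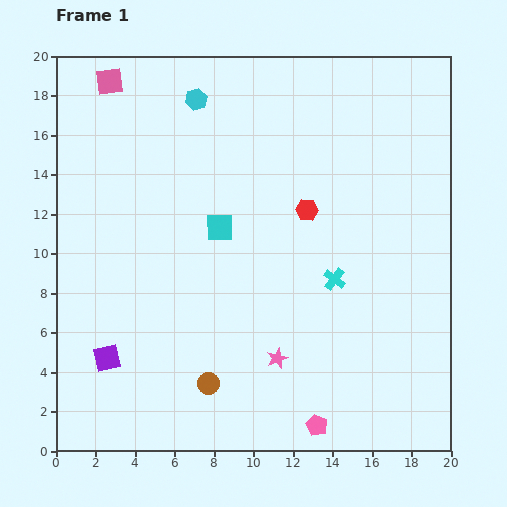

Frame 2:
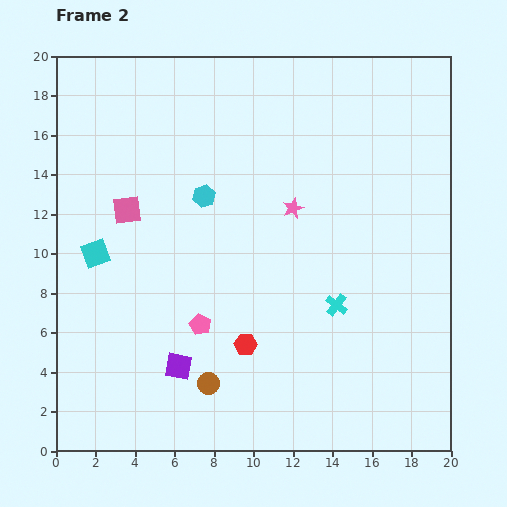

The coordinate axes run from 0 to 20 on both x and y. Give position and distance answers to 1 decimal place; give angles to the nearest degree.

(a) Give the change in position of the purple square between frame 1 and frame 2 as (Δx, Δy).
(3.6, -0.4)

The purple square was at (2.6, 4.7) in frame 1 and (6.2, 4.3) in frame 2.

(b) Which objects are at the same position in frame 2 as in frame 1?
the brown circle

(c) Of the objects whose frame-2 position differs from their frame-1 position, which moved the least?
the cyan cross

(moved 1.3)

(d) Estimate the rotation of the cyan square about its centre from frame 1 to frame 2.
19° counter-clockwise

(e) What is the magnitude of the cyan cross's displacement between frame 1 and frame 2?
1.3

The cyan cross moved from (14.1, 8.7) to (14.2, 7.4), a distance of √(0.1² + 1.3²) ≈ 1.3.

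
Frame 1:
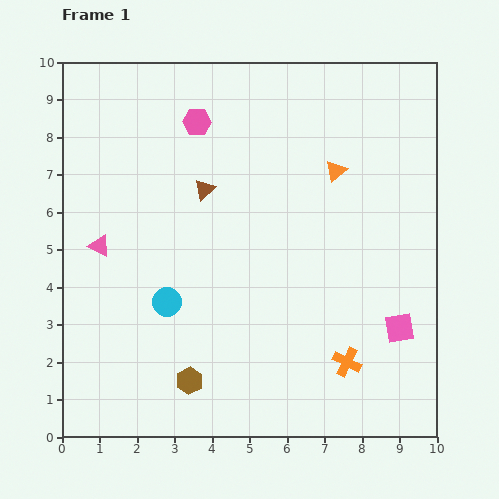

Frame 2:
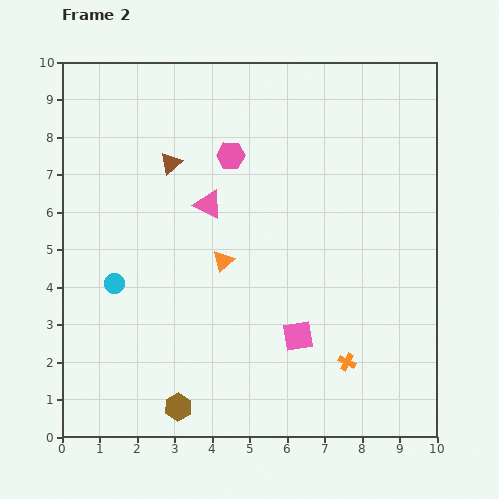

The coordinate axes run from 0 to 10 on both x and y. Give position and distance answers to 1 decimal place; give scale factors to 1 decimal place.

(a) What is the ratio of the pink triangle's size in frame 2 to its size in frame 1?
1.3×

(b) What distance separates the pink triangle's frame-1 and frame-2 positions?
3.1

The pink triangle moved from (1.0, 5.1) to (3.9, 6.2), a distance of √(2.9² + 1.1²) ≈ 3.1.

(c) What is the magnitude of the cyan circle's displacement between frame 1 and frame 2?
1.5

The cyan circle moved from (2.8, 3.6) to (1.4, 4.1), a distance of √(1.4² + 0.5²) ≈ 1.5.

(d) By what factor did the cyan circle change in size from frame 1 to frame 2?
0.7×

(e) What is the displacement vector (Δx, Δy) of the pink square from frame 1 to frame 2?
(-2.7, -0.2)

The pink square was at (9.0, 2.9) in frame 1 and (6.3, 2.7) in frame 2.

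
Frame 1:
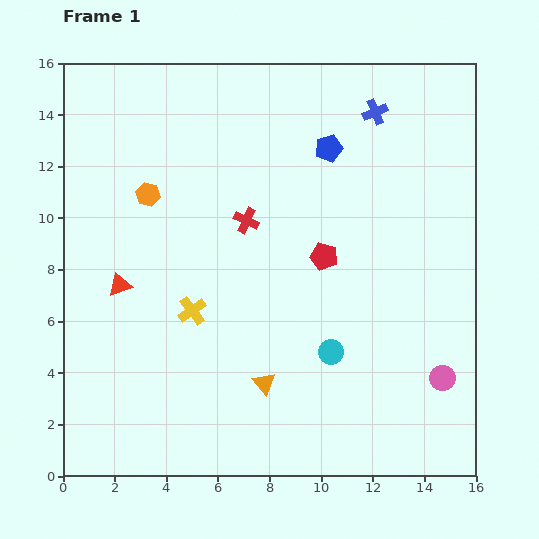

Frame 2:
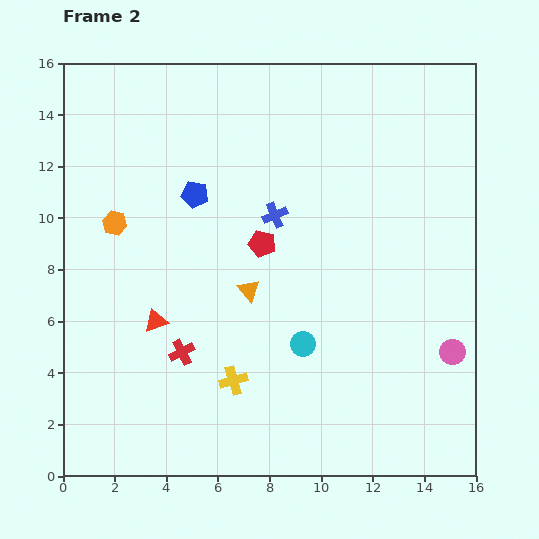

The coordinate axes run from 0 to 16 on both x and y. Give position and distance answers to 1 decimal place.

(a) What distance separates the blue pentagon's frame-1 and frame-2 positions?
5.5

The blue pentagon moved from (10.3, 12.7) to (5.1, 10.9), a distance of √(5.2² + 1.8²) ≈ 5.5.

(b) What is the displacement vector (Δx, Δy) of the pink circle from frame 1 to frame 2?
(0.4, 1.0)

The pink circle was at (14.7, 3.8) in frame 1 and (15.1, 4.8) in frame 2.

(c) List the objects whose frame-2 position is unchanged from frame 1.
none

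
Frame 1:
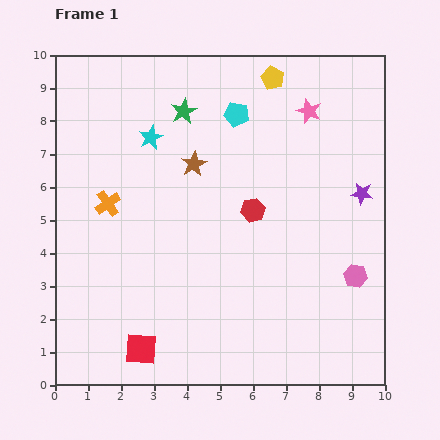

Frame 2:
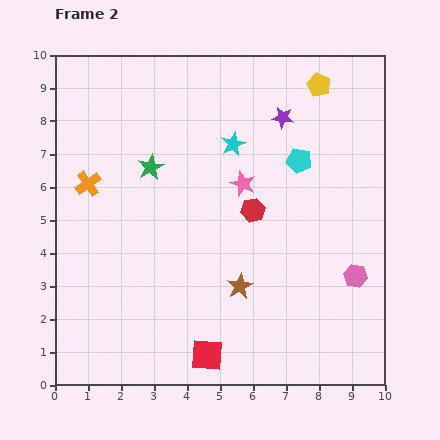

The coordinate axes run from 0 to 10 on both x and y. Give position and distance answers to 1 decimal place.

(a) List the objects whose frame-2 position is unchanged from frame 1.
the red hexagon, the pink hexagon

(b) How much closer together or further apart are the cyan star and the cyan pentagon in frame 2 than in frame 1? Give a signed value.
-0.6

Distance in frame 1: 2.7. Distance in frame 2: 2.1.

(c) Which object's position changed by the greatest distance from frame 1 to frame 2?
the brown star

(moved 4.0; next 3.3)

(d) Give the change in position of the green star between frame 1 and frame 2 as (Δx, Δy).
(-1.0, -1.7)

The green star was at (3.9, 8.3) in frame 1 and (2.9, 6.6) in frame 2.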